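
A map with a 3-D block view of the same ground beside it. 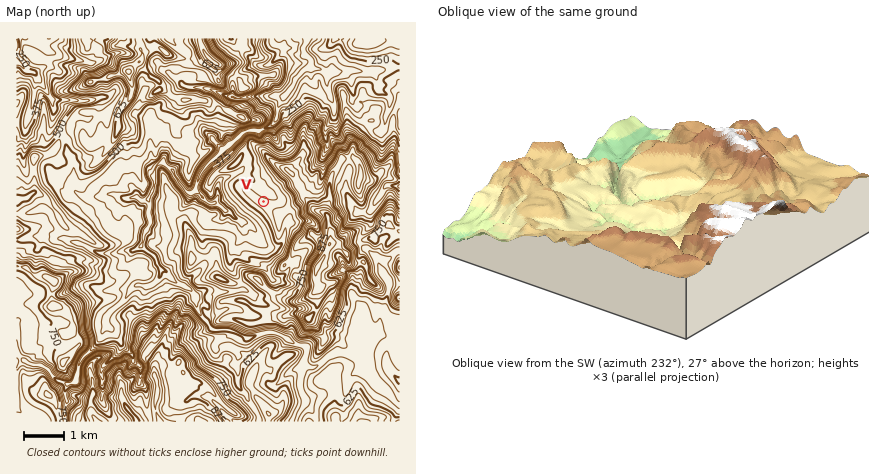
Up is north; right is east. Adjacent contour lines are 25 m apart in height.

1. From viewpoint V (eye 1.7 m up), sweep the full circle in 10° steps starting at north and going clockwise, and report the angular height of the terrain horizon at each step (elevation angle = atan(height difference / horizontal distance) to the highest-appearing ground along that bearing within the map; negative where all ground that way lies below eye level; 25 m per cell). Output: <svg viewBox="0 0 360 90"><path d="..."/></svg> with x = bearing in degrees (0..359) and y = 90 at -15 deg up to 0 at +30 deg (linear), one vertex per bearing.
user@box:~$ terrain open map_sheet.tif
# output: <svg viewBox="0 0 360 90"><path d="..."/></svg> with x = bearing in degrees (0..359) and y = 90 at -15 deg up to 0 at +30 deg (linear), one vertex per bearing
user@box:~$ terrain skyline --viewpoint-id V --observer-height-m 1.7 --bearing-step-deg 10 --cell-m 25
<svg viewBox="0 0 360 90"><path d="M0 52l10-5 10-5 10-3 10-2 10 1 10 0 10 0 10 1 10 0 10-4 10 2 10-1 10 1 10 0 10 5 10 5 10 6 10-1 10 0 10 0 10-2 10 2 10 4 10-1 10-1 10 4 10 0 10 1 10-1 10-1 10 0 10-1 10 2 10-3 10 5"/></svg>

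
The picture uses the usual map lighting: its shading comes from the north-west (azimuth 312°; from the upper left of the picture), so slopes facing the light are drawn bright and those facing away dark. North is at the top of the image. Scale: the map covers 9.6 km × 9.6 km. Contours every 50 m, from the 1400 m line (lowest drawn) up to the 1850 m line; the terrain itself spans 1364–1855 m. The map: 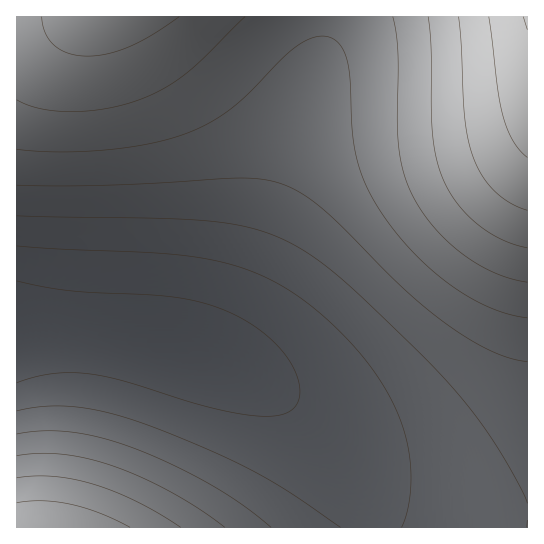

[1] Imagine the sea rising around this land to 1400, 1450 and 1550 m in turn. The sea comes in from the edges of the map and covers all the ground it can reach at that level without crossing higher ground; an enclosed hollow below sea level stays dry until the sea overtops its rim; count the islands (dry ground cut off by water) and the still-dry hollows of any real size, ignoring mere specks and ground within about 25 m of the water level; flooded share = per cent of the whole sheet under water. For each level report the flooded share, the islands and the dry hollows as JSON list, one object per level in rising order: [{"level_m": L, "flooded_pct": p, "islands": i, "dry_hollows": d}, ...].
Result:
[{"level_m": 1400, "flooded_pct": 10, "islands": 0, "dry_hollows": 0}, {"level_m": 1450, "flooded_pct": 26, "islands": 0, "dry_hollows": 0}, {"level_m": 1550, "flooded_pct": 54, "islands": 0, "dry_hollows": 0}]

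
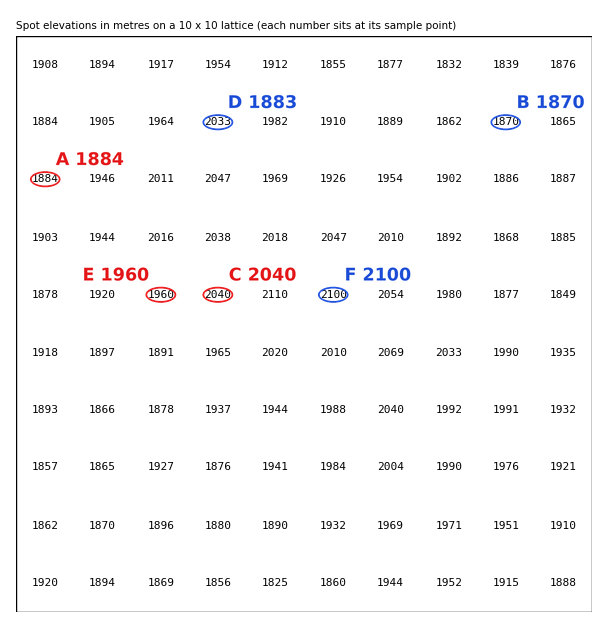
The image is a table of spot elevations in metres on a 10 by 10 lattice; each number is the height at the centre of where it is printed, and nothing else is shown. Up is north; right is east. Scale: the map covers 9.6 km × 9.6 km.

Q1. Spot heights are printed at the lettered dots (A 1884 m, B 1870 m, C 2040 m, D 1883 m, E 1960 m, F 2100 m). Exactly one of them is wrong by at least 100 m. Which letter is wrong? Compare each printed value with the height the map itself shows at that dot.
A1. D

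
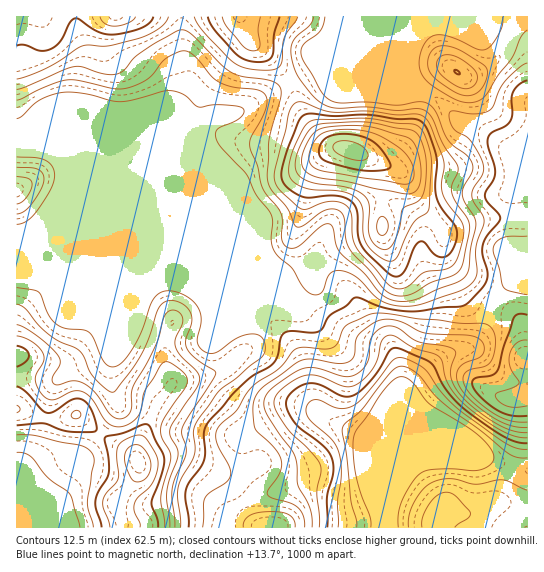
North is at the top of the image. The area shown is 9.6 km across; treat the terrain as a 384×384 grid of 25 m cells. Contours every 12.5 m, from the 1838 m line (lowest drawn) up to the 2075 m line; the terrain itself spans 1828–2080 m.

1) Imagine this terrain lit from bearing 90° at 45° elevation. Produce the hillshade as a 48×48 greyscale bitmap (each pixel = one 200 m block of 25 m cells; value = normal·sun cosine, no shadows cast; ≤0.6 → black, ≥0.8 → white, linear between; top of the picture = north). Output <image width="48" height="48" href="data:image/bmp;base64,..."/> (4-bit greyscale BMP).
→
<image width="48" height="48" href="data:image/bmp;base64,Qk32BAAAAAAAAHYAAAAoAAAAMAAAADAAAAABAAQAAAAAAIAEAAATCwAAEwsAABAAAAAAAAAAAAAAABEREQAiIiIAMzMzAERERABVVVUAZmZmAHd3dwCIiIgAmZmZAKqqqgC7u7sAzMzMAN3d3QDu7u4A////AIiIh1RHmaztuph2eJq8y6qqhlZ4mImZiIiIdlRYqqztuph3eIm8y7qqhlZ4iIiZmIiIdlRYqr3sqZmIiImry7u5hlZniYiJmYiId2RXir3sqZmZmZmqu7uph2ZniZiImYh3d3ZVaL7sqZmZmZqqq8yoiHZ3iYiIiYh3eHZUWL7tupmYiaqqq9yoiId4iId3iId3iHZUWb3dy6mYiaqqq9yoiIiIiIdmd4h3iHZVabzMy6qYiaqqq8yYiIiIiIdVZoh3eId3aLy7u7qYiaqqqruYiIiIiHU0VoiHeJqoZ6u7u7qZmruqmaqpiIiIhkIjV5mHeKy5ZYq7u6qqq7upmJq6iIiHZCEkd6qXaLy4ZXmru6qru7qph4m7mIdlQhJGiKqoeKunVXiau7qru7qYd3m8uXZUISRniKqpiKqXZWeKu6qru7uodnm8ynVDEkZ3eJqpmaqXZWeJqpmqqruod3m8ynVDI2d2Z5qqmaqXZVeaqoiaqruod4msynZVVWZUVqq6maqYZVebuYd5mrqYiJqruWZ3d3ZUVqq6mZmYdVabuYd4mqmIiaqrp2Z4iHZVZqqqmImYhkWLuoiIiZiImqqql2Z4iIdmZ6qpiIiIh0V6ypiIiIiJmZmZh2eIiIh3d5qpiIiIh1V6uoiIiIiImZmIdniYiJmHeJmZiIiIiGaJqYiIiIiIiZh1VompmZmYiIiJmIiIiIiIiIiIiIh4mZhkRpqpmaqpmIiImIiIiIiIiIiIiId4mYdTR5qZmru6mIiIiIiIiIiIiIiIiHd4iHZDWKmIq8y6iIiIiIiIiIiIiIiIh2eIh2Q0eamIrNy5iIiIiIiIiIiIiIiIhmeZh1Mki7l3re25iIiIiIiIiIiIiIiIhlaZh0Iki7mHnO25iJmIiIiIiIiIiIiIhlWJl1Iki7qIrNy5iKqYiIiIiIiIiIiIhlV5mFMliqmavMupiLupiIiIiIiIiIiIdUVomGRGiZq8zMupiKu6iIiIiIiIiIiHVEVnh2Znh4vdy7qZiJq7mIiIiIiIiIiGQzRWd3d3d5ztu7upiImqmIiIiIiIiIh2VDNFZ3d4iazturu5iIiZiIiIiIiIiId2ZTIkZ3eJqqztyru5iIiIiIiIiIiIiHd3ZkIjVniaqqzuyqupiIiIiIiIiIiIh3d3ZlQiRnmaqazuypqZiIiIiIiIiIiIh4h3ZlVEVniJmZveuZmZmZmIiIiIiIiIeIiHZVVnh3d4mInMqIiZmamYiIiIiIiHiIiHZVZ5qYeImHiqh4maqaqZiId4iZiIiIiIdmaKqYiIiIiHZoq6qZqpiHd4mZmIh3d4d3iaqYiIiIhlVpvLqZmZmHeImZmYh3d3eImqmIiIiIZUaKu7qoiZmYiJmZmYdmZniau6iIiIiIZFeaqaqoiJmYiJmZmYdlVXiry5iIiIiIZWiqmImoiJmYiJmZmYdlVnmru6mIiIiIdnmZh4mYiJmYd4maqYZVZ4mruqqYiIiIiIiIh3iYiJmHZ4mqqoZVZ5mqqquYiIiIiIiIh3iA=="/>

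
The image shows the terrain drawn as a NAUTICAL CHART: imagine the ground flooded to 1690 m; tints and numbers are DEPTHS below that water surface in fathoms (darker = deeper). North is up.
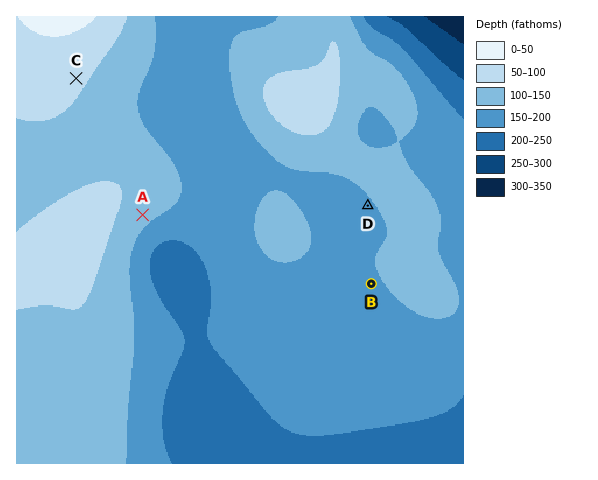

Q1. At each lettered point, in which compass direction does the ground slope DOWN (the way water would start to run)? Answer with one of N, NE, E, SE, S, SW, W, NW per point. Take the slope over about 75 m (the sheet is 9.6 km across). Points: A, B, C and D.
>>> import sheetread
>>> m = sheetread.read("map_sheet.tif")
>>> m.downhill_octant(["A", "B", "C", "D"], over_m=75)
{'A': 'SE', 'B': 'SW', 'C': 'SE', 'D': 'SW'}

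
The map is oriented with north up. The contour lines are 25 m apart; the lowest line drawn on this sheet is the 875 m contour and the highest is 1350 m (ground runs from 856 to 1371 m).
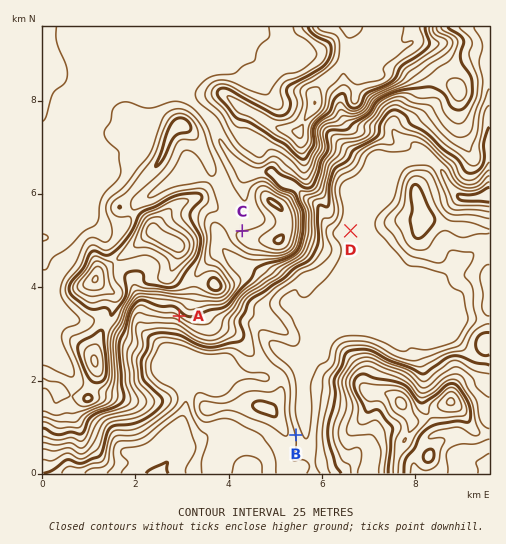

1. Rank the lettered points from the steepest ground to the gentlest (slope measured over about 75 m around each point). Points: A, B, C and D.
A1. A B C D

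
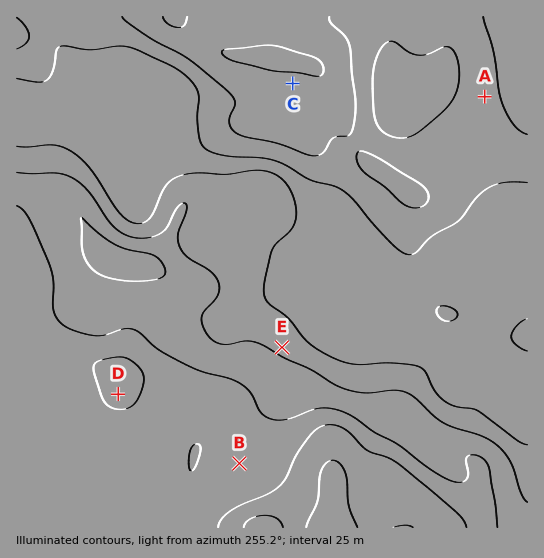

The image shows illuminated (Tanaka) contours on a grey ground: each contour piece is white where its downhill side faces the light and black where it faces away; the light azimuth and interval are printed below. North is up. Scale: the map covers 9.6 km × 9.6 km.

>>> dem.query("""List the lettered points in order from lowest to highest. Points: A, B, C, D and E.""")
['C', 'A', 'E', 'B', 'D']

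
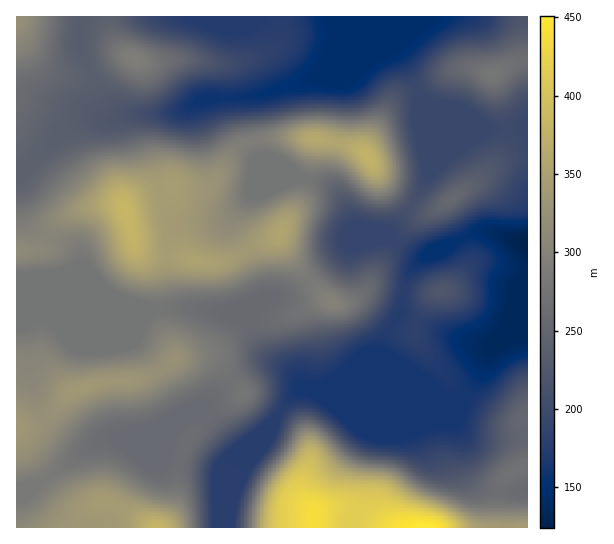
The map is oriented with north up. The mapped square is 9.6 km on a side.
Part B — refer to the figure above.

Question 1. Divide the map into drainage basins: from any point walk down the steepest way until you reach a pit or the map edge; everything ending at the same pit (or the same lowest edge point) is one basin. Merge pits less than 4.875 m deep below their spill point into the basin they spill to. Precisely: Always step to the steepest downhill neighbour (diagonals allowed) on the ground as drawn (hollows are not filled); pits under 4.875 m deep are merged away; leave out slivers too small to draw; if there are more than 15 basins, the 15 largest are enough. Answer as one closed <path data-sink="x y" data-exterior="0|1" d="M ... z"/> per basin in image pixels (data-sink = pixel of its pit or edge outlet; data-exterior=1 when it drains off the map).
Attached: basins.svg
<path data-sink="527 242" data-exterior="1" d="M527 16l-3 1-1 41-30 16 14 52 0 11-4 16-6 9-19 19-20 12-15 12-13 7-11-1-21-15-17-17-12-21-7-7-21-8-19-4-45-2-27 4-11 6-8 8-14 22-7 7-20 5-16-2-5 4-35 9-9 7-6-3-17 0-19 4-9-3-44-38-14-18 1 379 479-1 1-36 4-10 8-8 10-5 9-1z"/><path data-sink="330 17" data-exterior="1" d="M523 16l-414 0 0 14 6 12 14 15-15 2-24 14-13 4-16-2-16-8-24-24-4-11-1 115 14 20 40 36 13 5 19-4 17 0 6 3 9-7 35-9 5-4 12 2 19-2 12-10 14-22 8-8 11-6 27-4 45 2 19 4 21 8 7 7 12 21 17 17 21 15 11 1 13-7 15-12 20-12 19-19 6-9 4-16 0-11-14-52 30-16z"/><path data-sink="83 17" data-exterior="1" d="M107 16l-90 0-1 15 5 12 24 24 16 8 16 2 13-4 24-14 15-2-14-15-6-12z"/><path data-sink="527 490" data-exterior="1" d="M527 468l-8 0-10 5-8 8-4 10 0 37 31-1z"/>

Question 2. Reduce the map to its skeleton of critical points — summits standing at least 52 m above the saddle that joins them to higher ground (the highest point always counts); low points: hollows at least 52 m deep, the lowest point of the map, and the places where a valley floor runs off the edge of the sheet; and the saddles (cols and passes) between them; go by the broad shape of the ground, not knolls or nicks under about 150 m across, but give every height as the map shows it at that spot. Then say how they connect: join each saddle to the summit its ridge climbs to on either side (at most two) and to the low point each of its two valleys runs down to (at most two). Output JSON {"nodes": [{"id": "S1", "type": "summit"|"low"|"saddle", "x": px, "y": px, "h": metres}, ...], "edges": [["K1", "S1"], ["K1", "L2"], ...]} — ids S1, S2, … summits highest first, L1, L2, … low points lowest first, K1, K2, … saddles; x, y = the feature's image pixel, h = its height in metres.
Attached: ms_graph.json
{"nodes": [
{"id": "S1", "type": "summit", "x": 426, "y": 527, "h": 451},
{"id": "S2", "type": "summit", "x": 125, "y": 210, "h": 384},
{"id": "S3", "type": "summit", "x": 157, "y": 527, "h": 382},
{"id": "S4", "type": "summit", "x": 369, "y": 158, "h": 379},
{"id": "S5", "type": "summit", "x": 17, "y": 19, "h": 323},
{"id": "S6", "type": "summit", "x": 493, "y": 74, "h": 279},
{"id": "L1", "type": "low", "x": 525, "y": 242, "h": 124},
{"id": "L2", "type": "low", "x": 362, "y": 46, "h": 147},
{"id": "K1", "type": "saddle", "x": 253, "y": 141, "h": 291},
{"id": "K2", "type": "saddle", "x": 155, "y": 309, "h": 276},
{"id": "K3", "type": "saddle", "x": 234, "y": 379, "h": 271},
{"id": "K4", "type": "saddle", "x": 29, "y": 165, "h": 241},
{"id": "K5", "type": "saddle", "x": 506, "y": 129, "h": 199},
{"id": "K6", "type": "saddle", "x": 419, "y": 91, "h": 196},
{"id": "K7", "type": "saddle", "x": 279, "y": 411, "h": 178}],
"edges": [["K1", "S2"], ["K1", "S4"], ["K1", "L1"], ["K1", "L2"], ["K2", "S2"], ["K2", "S3"], ["K2", "L1"], ["K3", "S2"], ["K3", "S3"], ["K3", "L1"], ["K4", "S2"], ["K4", "S5"], ["K4", "L1"], ["K4", "L2"], ["K5", "S2"], ["K5", "S6"], ["K5", "L1"], ["K5", "L2"], ["K6", "S4"], ["K6", "S6"], ["K6", "L2"], ["K7", "S1"], ["K7", "S2"], ["K7", "L1"]]}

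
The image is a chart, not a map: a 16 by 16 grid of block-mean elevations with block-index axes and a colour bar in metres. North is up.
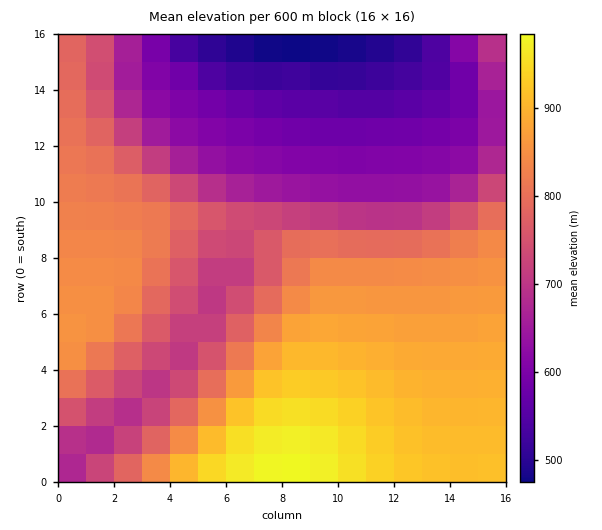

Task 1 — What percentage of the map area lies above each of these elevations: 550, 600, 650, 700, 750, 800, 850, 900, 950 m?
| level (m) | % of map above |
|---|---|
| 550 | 93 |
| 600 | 84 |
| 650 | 74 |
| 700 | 67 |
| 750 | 56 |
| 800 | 44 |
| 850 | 29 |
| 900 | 15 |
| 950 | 4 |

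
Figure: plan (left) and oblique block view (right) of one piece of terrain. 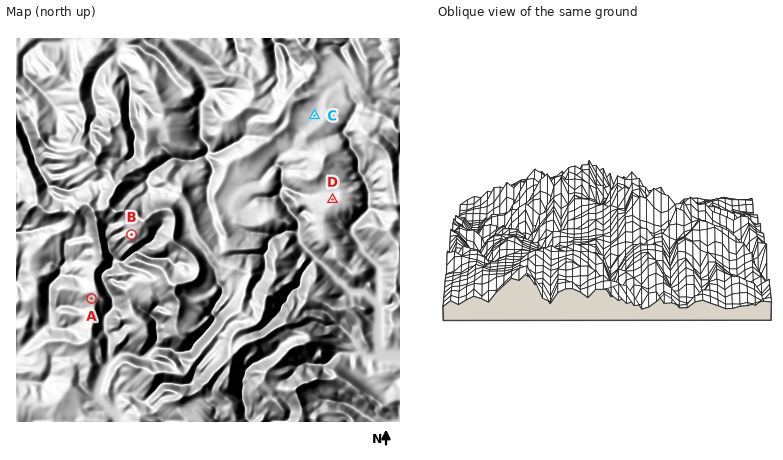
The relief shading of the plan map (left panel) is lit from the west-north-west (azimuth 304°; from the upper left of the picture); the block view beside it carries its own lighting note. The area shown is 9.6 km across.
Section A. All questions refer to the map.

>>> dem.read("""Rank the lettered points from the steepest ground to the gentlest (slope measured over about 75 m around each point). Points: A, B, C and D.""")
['B', 'A', 'D', 'C']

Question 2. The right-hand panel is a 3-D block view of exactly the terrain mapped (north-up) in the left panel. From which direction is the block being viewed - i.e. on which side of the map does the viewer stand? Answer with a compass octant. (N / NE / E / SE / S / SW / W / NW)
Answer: N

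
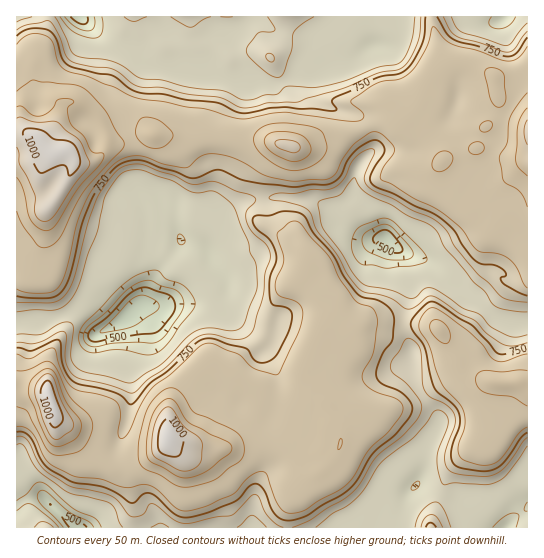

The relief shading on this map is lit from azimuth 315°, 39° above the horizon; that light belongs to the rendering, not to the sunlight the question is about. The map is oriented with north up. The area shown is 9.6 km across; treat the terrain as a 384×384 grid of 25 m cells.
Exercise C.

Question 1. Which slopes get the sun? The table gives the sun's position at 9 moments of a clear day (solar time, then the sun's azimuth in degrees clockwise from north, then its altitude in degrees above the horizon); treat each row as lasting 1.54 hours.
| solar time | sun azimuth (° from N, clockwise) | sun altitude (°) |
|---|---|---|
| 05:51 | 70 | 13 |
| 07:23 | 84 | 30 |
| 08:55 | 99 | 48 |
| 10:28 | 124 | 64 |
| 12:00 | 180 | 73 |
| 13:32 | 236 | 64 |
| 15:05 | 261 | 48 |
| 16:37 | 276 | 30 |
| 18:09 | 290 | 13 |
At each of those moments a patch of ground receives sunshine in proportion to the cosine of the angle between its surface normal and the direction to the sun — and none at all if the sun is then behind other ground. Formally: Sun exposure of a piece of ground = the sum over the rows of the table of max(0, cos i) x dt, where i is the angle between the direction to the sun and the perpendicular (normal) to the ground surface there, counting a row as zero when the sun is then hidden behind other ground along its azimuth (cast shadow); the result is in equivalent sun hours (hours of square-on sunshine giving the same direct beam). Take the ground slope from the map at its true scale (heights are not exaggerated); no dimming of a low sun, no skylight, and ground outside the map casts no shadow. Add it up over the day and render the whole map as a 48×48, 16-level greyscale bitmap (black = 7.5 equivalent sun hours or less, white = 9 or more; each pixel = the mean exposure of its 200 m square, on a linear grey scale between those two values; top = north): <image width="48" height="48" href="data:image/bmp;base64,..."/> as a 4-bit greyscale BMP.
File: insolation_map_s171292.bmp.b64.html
<image width="48" height="48" href="data:image/bmp;base64,Qk32BAAAAAAAAHYAAAAoAAAAMAAAADAAAAABAAQAAAAAAIAEAAATCwAAEwsAABAAAAAAAAAAAAAAABEREQAiIiIAMzMzAERERABVVVUAZmZmAHd3dwCIiIgAmZmZAKqqqgC7u7sAzMzMAN3d3QDu7u4A////AMyQJ2nMu7qXeau7qph4qrzd3clmrN3Ly8sxdpy6q4l4h3q5qqqXearN3duJzd3czMknjLqYq4iszKmZeazLhnqqzcy83d3dzMZol2Zou4nMzcypeb3dynaqnMzM3d3d3KiGVniszLupms3Kq83d3ch6msy8ypibu5pVnMzdy6h5qqvMvMzd3dtpqcyqqHZWqqdbzd3cqpesy8u8zd3d3dyXqqyqmry3apV4m83LmnvMy8ys3d3d3d24eaqpac3caEVpqqzKmmrLqbq83d3d3d3bmJqZZs3dpWlquqvLmWi2abvN3d3d3d3dypqYlb3dyqlrhYzLuXeVnM3d3d3d3d3d26qYpr3d3aiKFpzKpoZ4zd3d3d3d3d3cy5mYeM3d3KinJ2hldGmb3d3d3czd3dzLmIqpm93MzMd0EQNHpga83d3d3Mzd3dy6qrqqvdzMzLggA1q8y2Ar3d3cqszd3dzLvLqazdy6q7mGKJzMzLgDvdzJiqrN3d3Kq6qK3dyom2ZZWWWKqqqBO7l5zLnN3d3Lq3l73dt4RGckeEADaJiIESJZzcms3d3Lu3iMzLZZhsy2iVh1ealqplmqrMuc3d3My6msynOLzN3cvKZ6istnvMzLnMys3d3My8ircjfN3bqqzMt3qLuYrN3bm8us3dy7uqVFBKzMu1M1iqq3eYqqvNzKmaq83chUZ6lCfNy6qKu6eaq7dnd6zczKp6zd3aE3m8yrzcqrus3ch6m8uZu83c3Lp5zd3DOLzMzM26q8u93dpqmt3MzN3MzMqIvd2ReLqIrMqpvMq93dtqqt3d3MzMzbqYvNsTmphnq6qZuqvN3Mx5qb3d3Mzc3KqZzLIJupeYqqqazM3cy7uJqprd3MzdyqibzFGMuoZ4qqmbzd3amaqYqpm93c3dyprLuljNyoSKqYes3d3am6mnqpmr3c3d25mql3vd3cmpdXrN3d3aq8iXipmZzc3dzMzLqrzNy6l2ic3d3d3avMqJWaqZrLu8u7y7mIiLeWV6zd3d3d3KvMyYZKmHiGeJq7qXd1VndYvM3d3d3dzKvMy5hDVTInvMzMu7u8y3g3vN3d3d3cy7zczJqVIUm8u8u8u5mazJZ1e8zMzd3cu7zcymnLu8zdzLzMqay6vMh3m83czd3bq7zMpnzM3MzN3d3duZmJzdyYnN3d3c3bqrmbl7zM3MzN3czMyYibzLvMzd3dzM3cmJZ6q8zM3MzMzMp1aJmHd5vM3d3dzMzNt6u8zMzMy7uoiIZFMxJYrMzM3d3dzM3dybzLu7zLhVZUQ0asuaq5h3i83d3dzM3N3M3Lu7q4RnZ5u8zN3cy7qWImq83dzdzM3d3cpkV1i8zN3d3d3Mzd3MtgADvd3dzMzd3aMDd5zd3d3d3du7zd3d3LlATN3dy4jMzYSKzM3d3d3d3czLzd3d3MyoKcy5YABZy1WrvN3d3d3d3czMzN3d3N26V8YABJchRTZEm83d3d3d3dzN3N3d3d3Kh5JKu7tHWGA3m8zd3MzMzN3Lu83d3d3ch3a9zLmw=="/>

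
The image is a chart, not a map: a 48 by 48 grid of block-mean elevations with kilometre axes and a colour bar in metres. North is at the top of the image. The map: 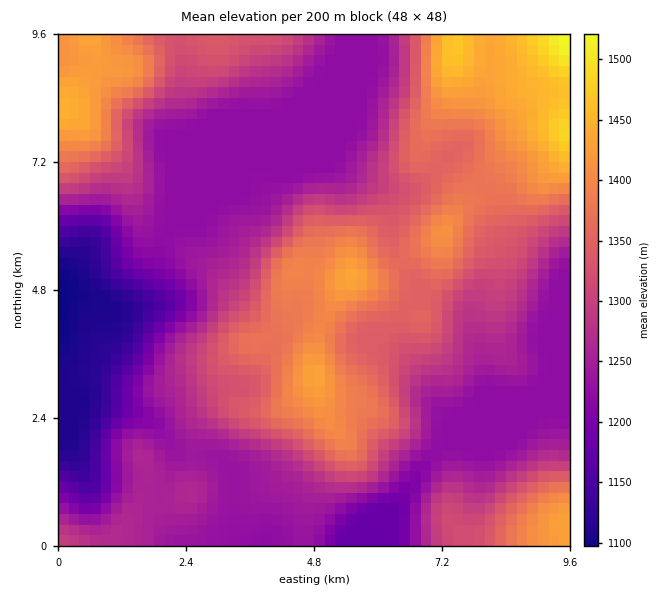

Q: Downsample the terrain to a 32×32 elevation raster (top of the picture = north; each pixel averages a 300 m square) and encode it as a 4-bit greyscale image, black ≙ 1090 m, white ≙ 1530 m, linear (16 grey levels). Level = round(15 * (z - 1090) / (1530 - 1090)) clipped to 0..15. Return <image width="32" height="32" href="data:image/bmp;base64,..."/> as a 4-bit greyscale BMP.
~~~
<image width="32" height="32" href="data:image/bmp;base64,Qk12AgAAAAAAAHYAAAAoAAAAIAAAACAAAAABAAQAAAAAAAACAAATCwAAEwsAABAAAAAAAAAAAAAAABEREQAiIiIAMzMzAERERABVVVUAZmZmAHd3dwCIiIgAmZmZAKqqqgC7u7sAzMzMAN3d3QDu7u4A////AHZmZlVVVVVVQzMzV4iJq7tlVmZVVVVVVVQzM1eIiau8Q0VmZmVVVVVVQzNXd3iauzI0VmZlVVVWZmVERnZniaoiJFZVZVVVZniHZUVmVmeIESRWVVVVVmeJmHZVVVVWZhEkVVVVZneJqqmHZVVVVVURI0RVZniJmrupmGVVVVVVERI0VmeImqu7qphlVVVVVRESNVZ3iIq7u6qXZVVVVVUREjRWeIiZu8upl3ZmVVVVEREkVniZmau6mYh3dmZlVQERI1Z4mamrupmIiHZmZVUBERJFZ4maqrqZmJh2ZmVVARESI1Z4mqqqqZmZd3dlVQAREiNGd4qqu7qpmYd3dlUAESM0VmeKqrvLqZmYd3ZVARI0RVZmeaqry6maqYiHZRETREVVVniqq7qZqqmIh2YiI0VVVVVniaqpmau6mIh3MzRVVVVVVniYiYiaupmZiFVVZVVVVVVnd3eImaqqqql3ZmZVVVVVVWZneImaqqu7mId2VVVVVVVVVniZmaqrzKqYdlVVVVVVVVZ5mZmqu827uXVVVVVVVVVVeJmZq7zdzLl2VVVVVVVVVWiqqqvM3cy6h2ZlVVVVVVVom7u7zM3Mu6l3dmVVVVVVV5vMvMzNu7u6h3h3ZmVVVVebzMzM3bu7upiIiHdmVVVWm93Mzd68y6mIiIiIdlVVV5vdzM3v"/>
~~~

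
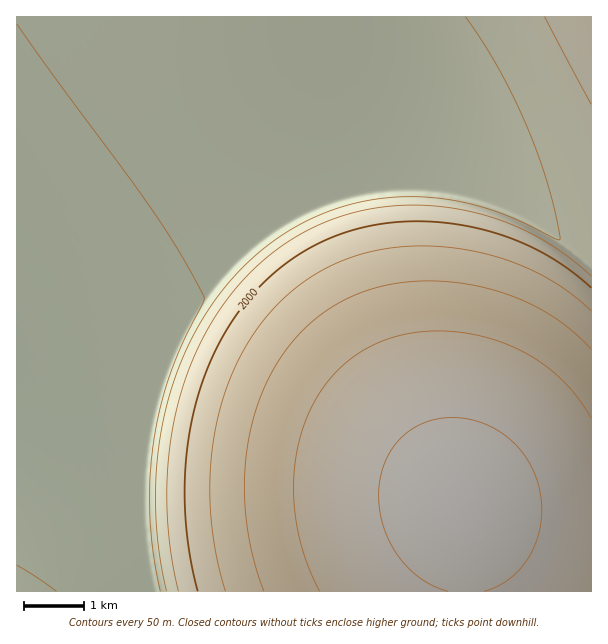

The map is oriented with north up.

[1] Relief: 1810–2220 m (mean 1980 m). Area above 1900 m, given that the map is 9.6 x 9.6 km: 46.7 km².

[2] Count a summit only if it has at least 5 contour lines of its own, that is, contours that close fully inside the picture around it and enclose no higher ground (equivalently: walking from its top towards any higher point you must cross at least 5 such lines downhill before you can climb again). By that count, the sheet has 0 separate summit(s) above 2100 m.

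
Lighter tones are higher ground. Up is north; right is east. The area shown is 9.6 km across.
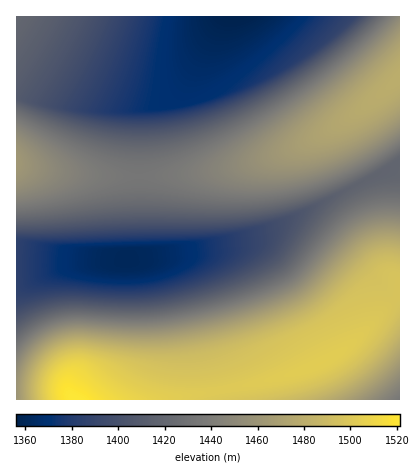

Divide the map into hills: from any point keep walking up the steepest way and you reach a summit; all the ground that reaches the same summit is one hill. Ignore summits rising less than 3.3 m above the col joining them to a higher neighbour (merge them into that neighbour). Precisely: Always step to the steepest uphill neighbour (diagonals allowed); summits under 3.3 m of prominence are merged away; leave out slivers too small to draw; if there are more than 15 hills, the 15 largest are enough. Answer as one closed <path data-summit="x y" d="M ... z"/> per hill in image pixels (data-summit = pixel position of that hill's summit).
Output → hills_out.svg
<path data-summit="76 400" d="M400 161l-16 10-90 46-52 18-32 8-62 11-20 8-58 4-54 0 0 134 384 0z"/><path data-summit="400 78" d="M400 16l-176 0-46 78-12 10-22 4-5 4 1 138-12 10 20-6 76-14 56-17 104-52 14-9z"/><path data-summit="16 162" d="M20 97l-4 1 0 168 54 0 56-4 14-12-1-138 2-2-63-1-36-6z"/><path data-summit="16 16" d="M224 16l-208 0 0 80 40 10 34 4 40 0 36-6 16-16z"/>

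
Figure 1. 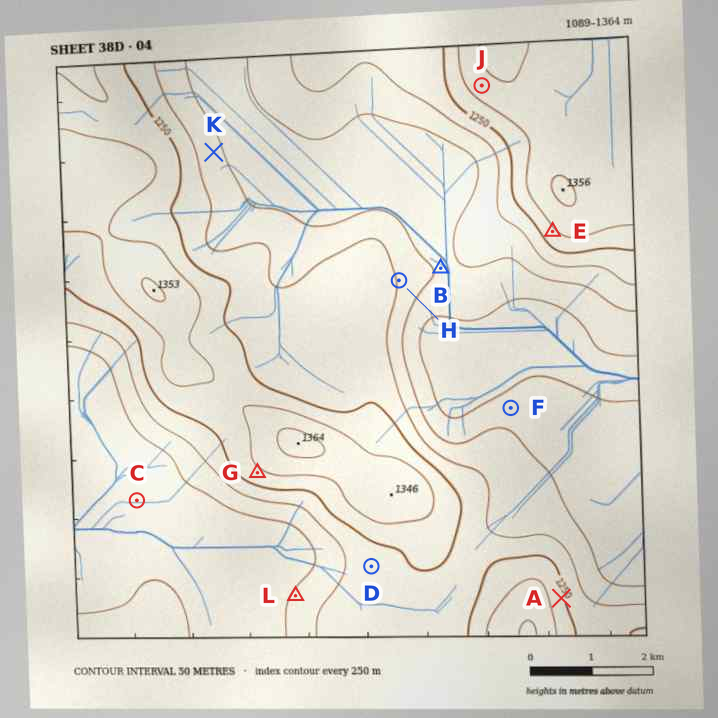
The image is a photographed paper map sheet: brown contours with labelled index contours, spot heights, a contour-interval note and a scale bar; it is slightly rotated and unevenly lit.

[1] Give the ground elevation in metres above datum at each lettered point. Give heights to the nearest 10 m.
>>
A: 1260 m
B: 1150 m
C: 1120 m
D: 1220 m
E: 1290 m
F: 1120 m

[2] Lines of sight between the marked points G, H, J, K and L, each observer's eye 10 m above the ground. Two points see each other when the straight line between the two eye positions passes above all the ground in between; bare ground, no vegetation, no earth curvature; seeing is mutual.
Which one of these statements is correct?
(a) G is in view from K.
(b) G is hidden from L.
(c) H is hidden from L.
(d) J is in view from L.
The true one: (c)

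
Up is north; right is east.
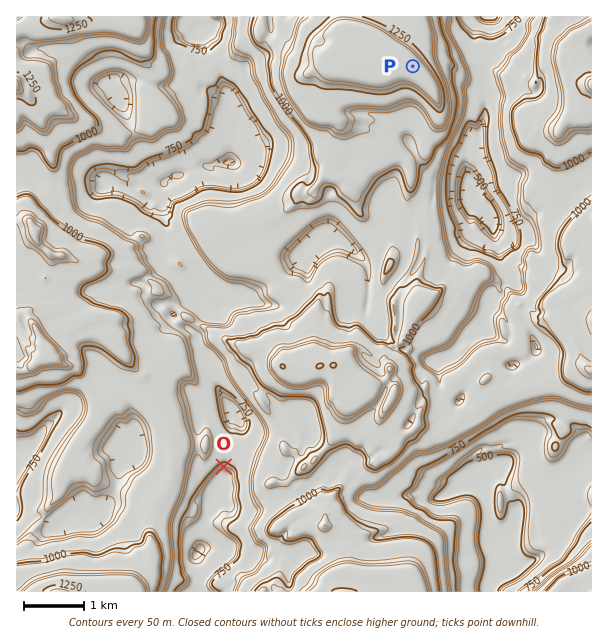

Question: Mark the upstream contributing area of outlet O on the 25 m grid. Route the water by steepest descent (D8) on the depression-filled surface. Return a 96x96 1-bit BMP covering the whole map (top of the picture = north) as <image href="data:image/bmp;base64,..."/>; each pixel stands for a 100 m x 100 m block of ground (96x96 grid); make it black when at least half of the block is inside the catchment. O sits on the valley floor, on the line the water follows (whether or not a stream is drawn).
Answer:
<image width="96" height="96" href="data:image/bmp;base64,Qk2+BAAAAAAAAD4AAAAoAAAAYAAAAGAAAAABAAEAAAAAAIAEAAATCwAAEwsAAAIAAAAAAAAA////AAAAAAAAAAAAAAAAAAAAAAAAAAAAAAAAAAAAAAAAAAAAAAAAAAAAAAAAAAAAAAAAAAAAAAAAAAAAAAAAAAAAAAAAAAAAAAAAAAAAAAAAAAAAAAAAAAAAAAAAAAAAAAAAAAAAAAAAAAAAAAAAAAAAAAAAAAAAAAAAAAAAAAAAAAAAAAAAAAAAAAAAAAAAAAAAAAAAAAAAAAAAAAAAAAAAAAAAAAAAAAAAAAAAAAAAAAAAAAAAAAAAAAAAAAAAAAAAAAAAAAAAAAAAAAAAAAAAAAAAAAAAAAAAAAAAAAAAAAAAAAAAAAAAAAAAAAAAAAAAAAAAAAAAAAAAAAAAAAAAAAAAAAAAIACAAAAAAAAAAAAAMHHAAAAAAAAAAAAA///gAAAAAAAAAAA////wAAAAAAAAAAA////4AAAAAAAAAAB////4AAAAAAAAAAB////8AAAAAAAAAAB////8AAAAAAAAAAD////+AAAAAAAAAAD////+AAAAAAAAAAH/////AAAAAAAAAAH/////AAAAAAAAAAP/////AAAAAAAAAAP/////AAAAAAAAAAf////+AAAAAAAAAAP////8AAAAAAAAAAH///x4AAAAAAAAAAH///AAAAAAAAAAAAD//+AAAAAAAAAAAAD//wAAAAAAAAAAAAB/+AAAAAAAAAAAAAA/wAAAAAAAAAAAAAAfgAAAAAAAAAAAAAAeAAAAAAAAAAAAAAAIAAAAAAAAAAAAAAAAAAAAAAAAAAAAAAAAAAAAAAAAAAAAAAAAAAAAAAAAAAAAAAAAAAAAAAAAAAAAAAAAAAAAAAAAAAAAAAAAAAAAAAAAAAAAAAAAAAAAAAAAAAAAAAAAAAAAAAAAAAAAAAAAAAAAAAAAAAAAAAAAAAAAAAAAAAAAAAAAAAAAAAAAAAAAAAAAAAAAAAAAAAAAAAAAAAAAAAAAAAAAAAAAAAAAAAAAAAAAAAAAAAAAAAAAAAAAAAAAAAAAAAAAAAAAAAAAAAAAAAAAAAAAAAAAAAAAAAAAAAAAAAAAAAAAAAAAAAAAAAAAAAAAAAAAAAAAAAAAAAAAAAAAAAAAAAAAAAAAAAAAAAAAAAAAAAAAAAAAAAAAAAAAAAAAAAAAAAAAAAAAAAAAAAAAAAAAAAAAAAAAAAAAAAAAAAAAAAAAAAAAAAAAAAAAAAAAAAAAAAAAAAAAAAAAAAAAAAAAAAAAAAAAAAAAAAAAAAAAAAAAAAAAAAAAAAAAAAAAAAAAAAAAAAAAAAAAAAAAAAAAAAAAAAAAAAAAAAAAAAAAAAAAAAAAAAAAAAAAAAAAAAAAAAAAAAAAAAAAAAAAAAAAAAAAAAAAAAAAAAAAAAAAAAAAAAAAAAAAAAAAAAAAAAAAAAAAAAAAAAAAAAAAAAAAAAAAAAAAAAAAAAAAAAAAAAAAAAAAAAAAAAAAAAAAAAAAAAAAAAAAAAAAAAAAAAAAAAAAAAAAAAAAAAAAAAAAAAAAAAAAAAAAAAAAAAAAAAAAAAAAAAAAAAAAAAAAAAAAAAAAAAAAAAAAAAA="/>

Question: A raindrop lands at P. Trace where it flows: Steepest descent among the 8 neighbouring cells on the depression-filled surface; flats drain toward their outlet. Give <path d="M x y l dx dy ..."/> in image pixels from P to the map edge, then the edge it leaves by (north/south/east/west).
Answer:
<path d="M413 66l10-10 2 0 3-3 25 0 5-5 16 0 3-3 0-3-1-1 0-14 7-7 0-3"/>
exit: north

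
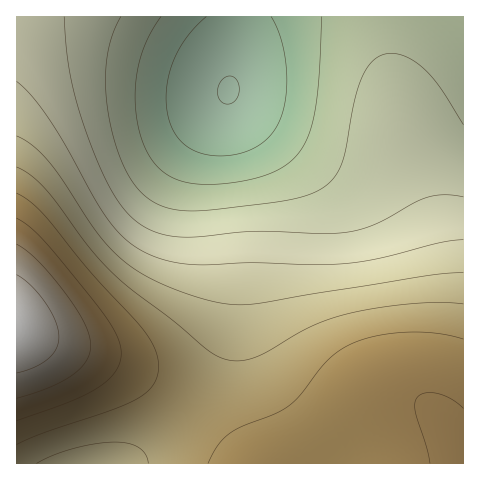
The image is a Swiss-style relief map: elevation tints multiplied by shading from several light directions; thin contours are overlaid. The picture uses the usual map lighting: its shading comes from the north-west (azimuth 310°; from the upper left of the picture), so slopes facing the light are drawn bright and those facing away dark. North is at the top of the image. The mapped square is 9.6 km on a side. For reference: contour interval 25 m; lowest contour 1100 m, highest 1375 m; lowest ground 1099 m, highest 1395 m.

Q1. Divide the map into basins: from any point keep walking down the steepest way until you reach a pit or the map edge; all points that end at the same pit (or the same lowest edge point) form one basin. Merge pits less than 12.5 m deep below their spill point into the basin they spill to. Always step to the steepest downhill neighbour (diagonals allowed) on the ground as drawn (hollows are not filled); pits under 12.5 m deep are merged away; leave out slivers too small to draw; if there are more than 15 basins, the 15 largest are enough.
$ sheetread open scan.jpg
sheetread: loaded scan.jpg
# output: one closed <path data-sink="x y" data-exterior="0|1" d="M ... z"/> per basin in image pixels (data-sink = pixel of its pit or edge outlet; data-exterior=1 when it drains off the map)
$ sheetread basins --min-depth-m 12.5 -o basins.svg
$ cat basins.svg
<path data-sink="229 90" data-exterior="0" d="M463 16l-446 0-1 314 81 27 47 21 25 16 33 26 43 44 218 0z"/><path data-sink="92 463" data-exterior="1" d="M18 331l-2 1 1 132 228-1-43-43-33-26-25-16-47-21z"/>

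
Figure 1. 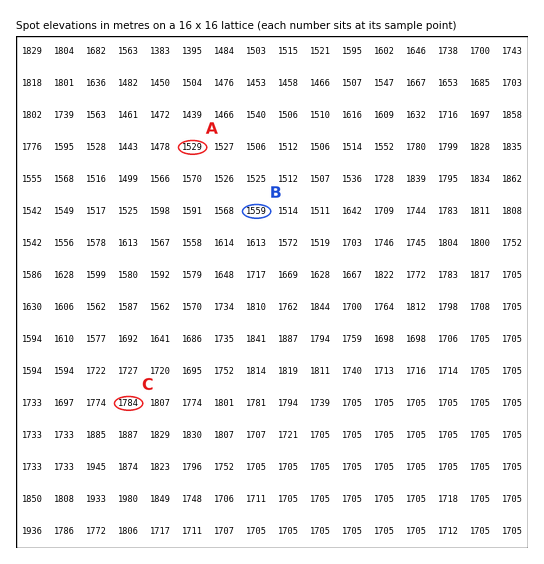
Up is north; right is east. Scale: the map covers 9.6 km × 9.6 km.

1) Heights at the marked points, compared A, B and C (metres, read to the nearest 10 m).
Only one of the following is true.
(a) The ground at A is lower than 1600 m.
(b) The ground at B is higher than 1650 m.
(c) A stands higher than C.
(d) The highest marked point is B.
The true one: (a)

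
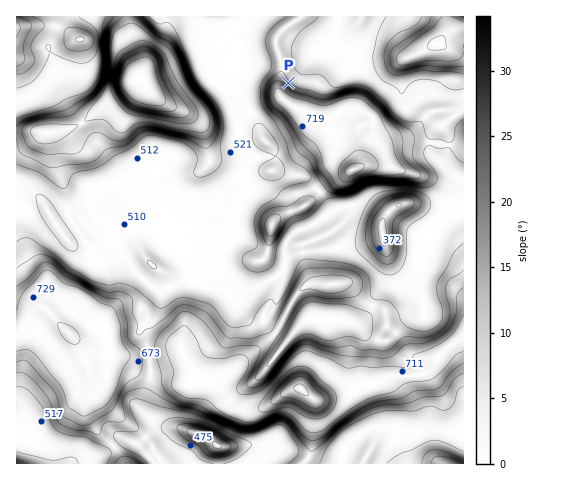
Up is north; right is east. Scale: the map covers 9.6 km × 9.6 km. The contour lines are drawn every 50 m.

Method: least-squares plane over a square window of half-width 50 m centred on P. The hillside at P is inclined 21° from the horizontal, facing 49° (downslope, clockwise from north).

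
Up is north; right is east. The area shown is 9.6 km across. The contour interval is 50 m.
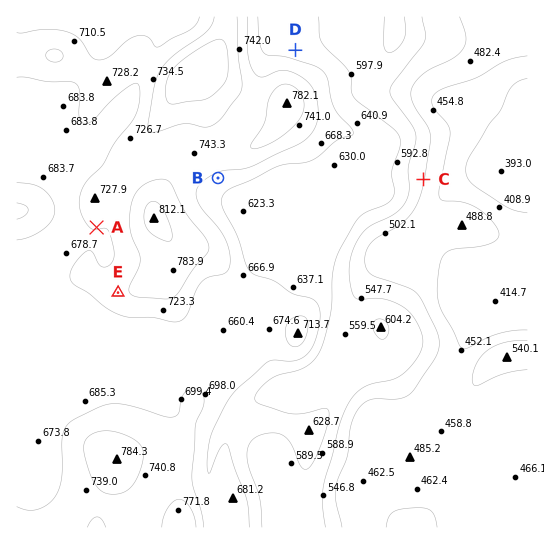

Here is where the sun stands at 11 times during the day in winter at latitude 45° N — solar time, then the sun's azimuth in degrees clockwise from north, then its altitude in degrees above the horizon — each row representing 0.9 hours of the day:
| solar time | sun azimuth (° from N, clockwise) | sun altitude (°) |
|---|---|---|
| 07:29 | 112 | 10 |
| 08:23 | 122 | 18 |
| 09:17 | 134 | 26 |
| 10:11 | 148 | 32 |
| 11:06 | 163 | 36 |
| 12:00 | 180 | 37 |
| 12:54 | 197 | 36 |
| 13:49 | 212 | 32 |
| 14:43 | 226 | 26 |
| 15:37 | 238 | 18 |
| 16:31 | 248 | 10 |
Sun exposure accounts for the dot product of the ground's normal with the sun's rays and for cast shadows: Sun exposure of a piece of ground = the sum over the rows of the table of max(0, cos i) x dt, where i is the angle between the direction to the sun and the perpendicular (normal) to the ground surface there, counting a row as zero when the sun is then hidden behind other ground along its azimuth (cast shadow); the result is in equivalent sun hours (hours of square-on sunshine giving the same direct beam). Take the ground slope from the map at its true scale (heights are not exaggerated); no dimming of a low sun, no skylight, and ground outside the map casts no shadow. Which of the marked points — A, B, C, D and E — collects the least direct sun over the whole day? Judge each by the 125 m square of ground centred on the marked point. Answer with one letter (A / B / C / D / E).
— D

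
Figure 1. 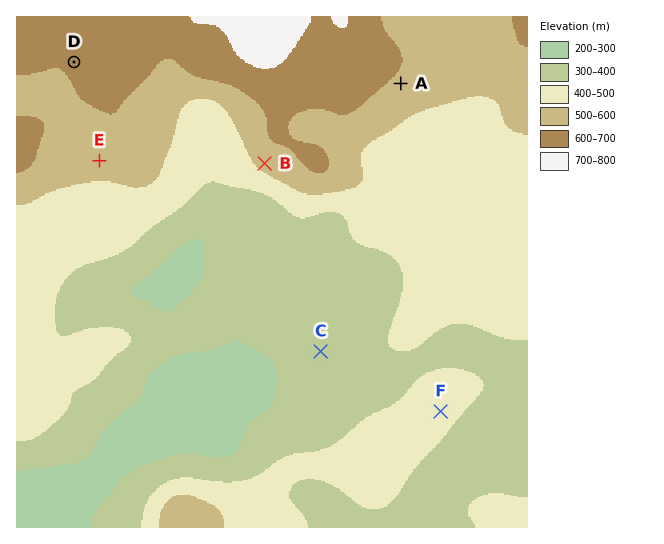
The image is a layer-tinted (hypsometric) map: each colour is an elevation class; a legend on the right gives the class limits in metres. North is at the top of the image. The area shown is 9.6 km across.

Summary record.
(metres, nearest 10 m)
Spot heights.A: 570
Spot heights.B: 530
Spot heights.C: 360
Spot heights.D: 600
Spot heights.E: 530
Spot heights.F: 460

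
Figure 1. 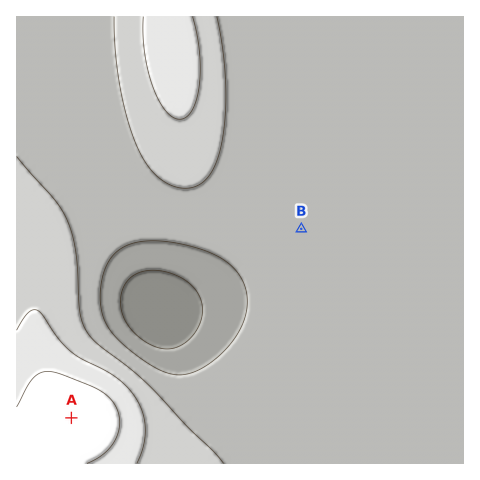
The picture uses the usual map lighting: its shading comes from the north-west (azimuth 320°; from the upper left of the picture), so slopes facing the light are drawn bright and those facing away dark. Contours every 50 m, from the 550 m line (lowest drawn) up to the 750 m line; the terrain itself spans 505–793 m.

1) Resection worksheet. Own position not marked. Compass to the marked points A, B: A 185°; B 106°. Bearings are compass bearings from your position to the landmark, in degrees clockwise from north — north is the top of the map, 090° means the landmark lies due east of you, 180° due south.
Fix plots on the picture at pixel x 93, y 169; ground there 640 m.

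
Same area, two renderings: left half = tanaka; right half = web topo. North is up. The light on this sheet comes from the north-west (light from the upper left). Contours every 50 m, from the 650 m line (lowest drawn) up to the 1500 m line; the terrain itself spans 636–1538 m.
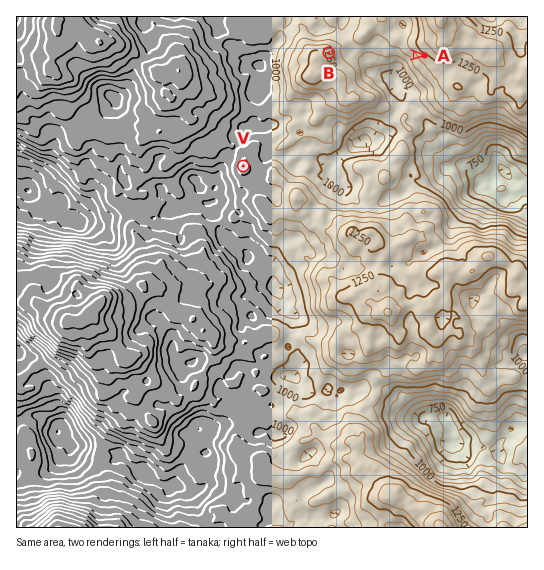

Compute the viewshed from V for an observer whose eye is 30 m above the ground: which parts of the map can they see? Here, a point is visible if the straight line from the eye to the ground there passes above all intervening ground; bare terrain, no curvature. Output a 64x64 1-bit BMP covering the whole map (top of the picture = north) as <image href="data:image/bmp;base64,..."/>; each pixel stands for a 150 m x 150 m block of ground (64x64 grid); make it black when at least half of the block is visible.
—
<image width="64" height="64" href="data:image/bmp;base64,Qk0+AgAAAAAAAD4AAAAoAAAAQAAAAEAAAAABAAEAAAAAAAACAAATCwAAEwsAAAIAAAAAAAAA////AAAAAAADgAA4AAAcAAAAADgAABwAAAAAAAAAfAAAAAAAAAB4AAAAAAACD3AAAAAAAAAHgAAAAAAA4AcAAAAAAA3sDgAAAAAAD8PgAAAAAAAPwAAAAAAAAABhoAAAAAAAABvwAAAAAAAAD/AAAAAAAAAPwAAAAAAAAD+AAAAAAAAAPgAAAAAAAAAcAAAAAAAAAAwAAAAAAAAAAAAAAAAAAAAAAAAAAAAAAAAAAAAAB4AAAwAAAAAHgCADAAAAAA+APA8AAAAADAD/8AAAAAA8Ae/gAAAAAjwH+8AAAAAAHB+/ggYAAAA8Dw8HAgAAIHwaDgfgAAAA/P28BfwAABH5//4H/AAA//n//AdgAAD/+f/wA4AAQP+D//AAwADg/wH/wACAAPD4Af/AAIAAAAAD/8AAWOAAAAP/8AAPgAAAB//w4AegAAAA///gAfAAAAPv/+AwIAAAB9/f8BwAAAAB38OAPAAAAAC/3wB8AAAAAJ3/iHAAAAABj//4ewAAAQHP//8HAAABAO/5/gMAAAAAJ/B8A4ABwAAD//wDgweAACH//MePB4AAPf//wB8moAAf8P+APnYWAA+I/4AfNh+ABg/+AB4TB4AOBfgAHhAHwAYB4AAY+AbAAAf4AA/wB2AAH8AAHvAGIAAfAAA4AAQAAD+AADgAAAAAO8AAOAAAAAA4AAA4AA=="/>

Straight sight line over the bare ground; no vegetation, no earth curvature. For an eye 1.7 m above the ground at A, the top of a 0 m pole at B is in view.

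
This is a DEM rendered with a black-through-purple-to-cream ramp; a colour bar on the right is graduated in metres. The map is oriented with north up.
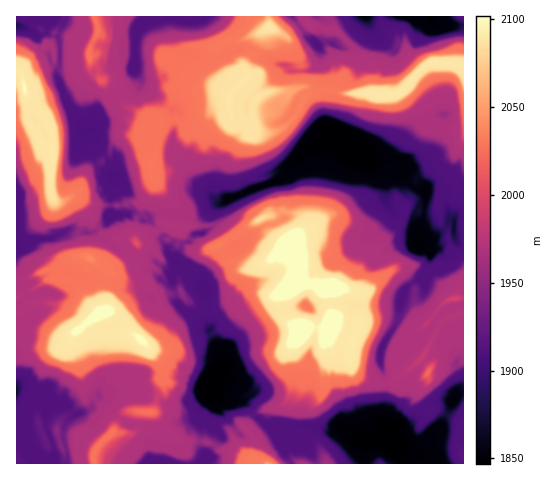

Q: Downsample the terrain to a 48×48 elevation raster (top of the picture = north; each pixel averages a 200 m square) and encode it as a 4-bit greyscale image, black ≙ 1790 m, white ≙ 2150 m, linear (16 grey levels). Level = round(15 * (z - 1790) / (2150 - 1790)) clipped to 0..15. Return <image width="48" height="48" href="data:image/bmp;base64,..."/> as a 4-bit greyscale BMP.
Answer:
<image width="48" height="48" href="data:image/bmp;base64,Qk32BAAAAAAAAHYAAAAoAAAAMAAAADAAAAABAAQAAAAAAIAEAAATCwAAEwsAABAAAAAAAAAAAAAAABEREQAiIiIAMzMzAERERABVVVUAZmZmAHd3dwCIiIgAmZmZAKqqqgC7u7sAzMzMAN3d3QDu7u4A////AFVVVnipiHZVZmVWeaqpZmZnVDMzIiMzRVVVZnipiId3d3ZneJmHVVVlUyIiEiMzRVVVZ3iamId3d3d2Z3h2VVVVMyIQATMzRVVVZneJqYiIh3ZVZ3dlVVVTMiIhAjQzRVVVZmd4iIiId2VVV3ZVVVVUMzMiIkVDRVVVVVZ3iJqoh1VDRVV3d4h1QzMzNFVURVVVVWd3eIiIh1QyMzVniIiXZVRERWVUNFVVVnd3eIiJh1MRMzNWiZmph3ZmZ3dlM0VVZ4h3eIiKqGMBIzNWiqqqqZiHiIiGVFV3eJmHiIiKqHQhIzRoqqqru7l3iIiXZWeImqqYiIiaqHUxI0Z6qqq8zMl3iIiYd3iazMuqqrvLqoUyI1eazMrMzMlmiIiId3irzMzMzM3bqnVDM1eazdzdzcp2eIiId4ibzdzMzN3KqXVDRVeKzu3f3dyWeIiIiIiazN3MzNyqiGVFVXeKzv7f7dynZ4iIiIiJq83d3MqIh1VVV3irzd3f7cy4ZniIiIiImrze3KiIdVVVeIm8zLvN3MyoZXeIiIiIiqzNy5h3ZmVVeIrN3bvd3MyoZWZ4iIiIiqq7qoh3ZlVWeKrN/93v7cy4dWVniIiJqqqqqoh2VVVWiqrM3/7u7Muqh2VXeHiaqqqqqod2VVVXmszM3v3MuqqamHVVZ3iJqqqqqYd3VVZ5qrzd3v3KqpiIiHVVVVZ4mqqqiIh3VXiaqqzN7+3KqIiHdkM0VVVneIiIeIh3ZniaqqrN/+3KqHd3ZDM0VVVmVnd3eIh3d3Z4mqq83u3LqHd3ZDM0RFd3dnd2d3d3iHd3iau7zNzLqYd2VTM0RFeKqYd2VWZ3d3ZVZ5vLu8zLqYdlVTNFRFebuqmGZnd3d3ZURXmrqru6qHVVVUNFVVecyqp2VneIh3VUM0V5mamZh1VUVUNFVWisuqp1VWiqh2VVVDM0Vnd2ZURDQzM1VXmsuZllVXmqh3VVVVVDM0REMzMzMzNFVYqst3dlVXmqiHd3d2ZUMzMzMyIjMzRVVZrMt1ZVVoqqiIiIiIh2QyMzIhEjMzVVZ5rMx1VVZ4qqiIiYmqqYZCIiIhEjNEVVeKvMx1VVeJqqiJqqqry6ljIiIQIzVVZneKzMt1VVeKqqmaqqvMzLqVMhESNFVWd3eLzMtlVVeJqqqqqrzMzLqoQiNFZnd3d3eLzMllVWeIqqqqq8zMy7uqdUVniIiId3eMzLhWZniIiZqqq8zMzLuqmIiaq7upiHeczKdXd4iHeIqqq8zMzMu6qqq8zMzKmIidzJZniIiHeJqqq8zMzLu7qqqru7vMqYity3Z4iJh2aJqqq8zMzKqqqqqpmZmsyqrMyXZ4iYh1aKqqqqvMy6mZiIiYiIiKzMzMqHd4mYh1aKqqqqqrqqqqh3iIh3d4rMzKh3Z4mYh1aJqqqqqqqqqpdXd3ZlZ3eJqnZnZ3iZh1Z4iImaqqu7u4Zmd1VVVlVWd1VVZ3iZh1Vmd2Z4mqvMuXd3dlVVVUMzNFVVVniph2VVVVVXiaq7l3d3ZUNFRDMzNA=="/>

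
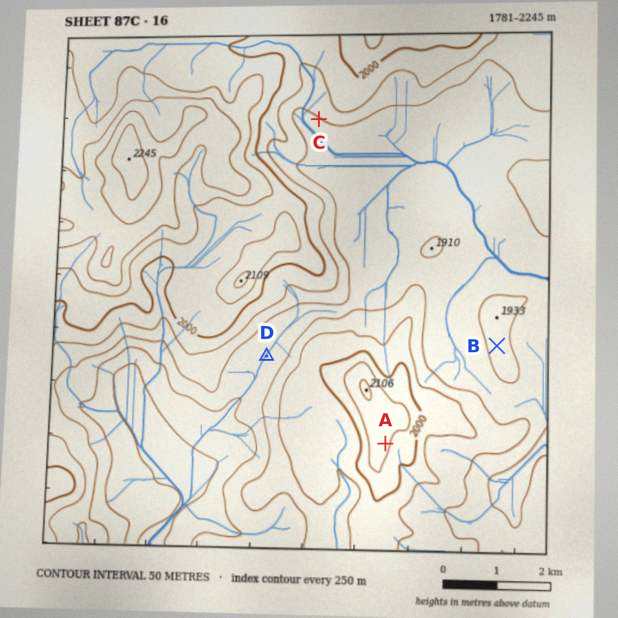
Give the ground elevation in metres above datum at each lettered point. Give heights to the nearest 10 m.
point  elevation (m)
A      2070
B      1920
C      1900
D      1860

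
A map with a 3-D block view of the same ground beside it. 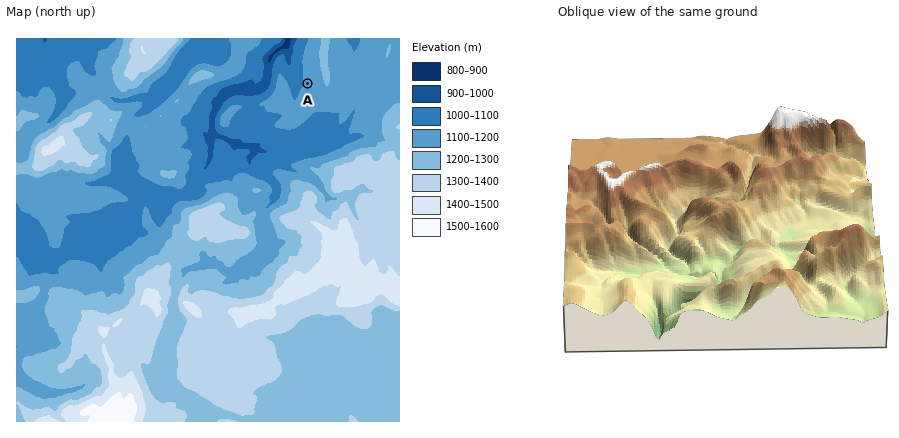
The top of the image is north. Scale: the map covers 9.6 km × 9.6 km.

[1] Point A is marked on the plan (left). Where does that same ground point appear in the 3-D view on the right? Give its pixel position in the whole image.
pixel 642 291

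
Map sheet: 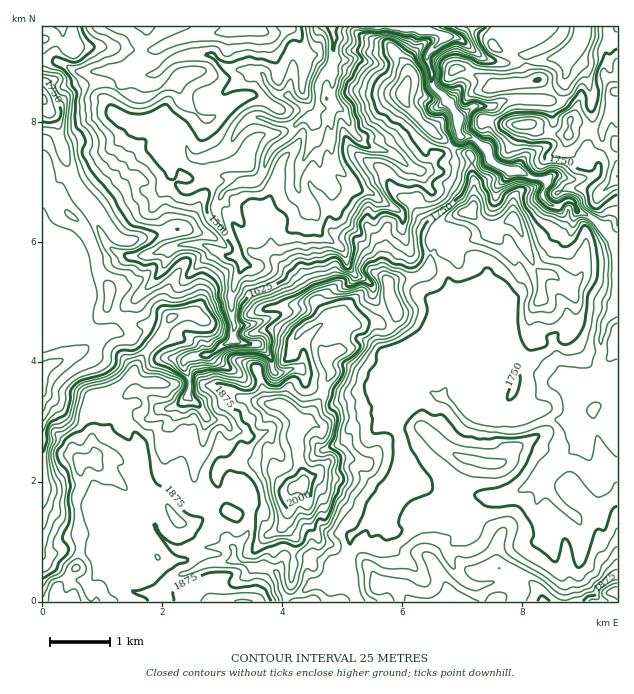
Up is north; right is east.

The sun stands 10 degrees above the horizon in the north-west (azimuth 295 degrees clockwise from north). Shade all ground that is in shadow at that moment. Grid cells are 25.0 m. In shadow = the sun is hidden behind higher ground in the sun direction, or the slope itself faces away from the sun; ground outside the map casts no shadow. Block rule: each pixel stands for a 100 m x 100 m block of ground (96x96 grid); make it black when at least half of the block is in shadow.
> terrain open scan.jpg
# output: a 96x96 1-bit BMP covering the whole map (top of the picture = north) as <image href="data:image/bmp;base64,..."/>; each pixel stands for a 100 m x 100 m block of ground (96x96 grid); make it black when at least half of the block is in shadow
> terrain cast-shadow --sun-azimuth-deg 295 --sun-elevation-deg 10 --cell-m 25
<image width="96" height="96" href="data:image/bmp;base64,Qk2+BAAAAAAAAD4AAAAoAAAAYAAAAGAAAAABAAEAAAAAAIAEAAATCwAAEwsAAAIAAAAAAAAA////AAAAAAAAAAAAB4AAAAAAAAACAAAAB7gAAAAAAAAAAAAAAz4AAAAAAAAAAAAAAj8AAAAAAAADgAAAwD8AAAAAAAADgAAAAD8AAAAAAAAAAABgDRPAAAAAAAAAAAACHR/gAAAAAAAAAAAADD/wAAAAAAAAAAAAB7/8AAAEAAAAAAAAA7//gAAAAAAAAAAAAP//4AAAAAAAAAAAAH//4AAAAAAAAAAAAH//4AAAAAAAAAAAAH//4AAAAAAAAAAAAH//4AAAAAAAAAAAAC//4AAAAAADAAAAAA//4AAAAAABAAAAAA//4AAAAAABAAAAAA//wAAAAAAAAAAAAA//gAAAAAAAAAAAAAP/wAADwAAAACAAAAH5wAADwAAAAGAAAAjwwAAAAAAAAGAAAB5/gAAAAAAAAGAAAB//gAAAAAAAACAAAB//AAAAAAAAAAAgAB3/AAAAAAAAAAAgAAH/AAAAAAAAAAAgAAH/AAAAAAAAAAAgAAD/AAAAMAAAADAgAAP/AAAACAAAAH8AAAP/gAAAAAAAAA/AAAH/4AAAAAAAAAfAAAH/4AAAAAAAAAfAAAH/4AAAAAAAAAGABgD/+AAAAAAAAAEABwD/+AAAAAAAAMMADwB/+AAAAAAAAPMABuD/+AAAAAgAAH/wADD/+AAAABgAAD/8AAA//AAAAAgAAD//wAAP/wAAAAgAAAxv+AAf/4AAABwAAAwP0AAf/8AAADwAAAcPwAAHP+AAADwAAAcPwAAAH8AAAD4AAAAPgAAAD4AAAD8AAAAPgAAADwAAAD8ADAAfgAAIHwAABH8ADwAfgAAOHwAAAH8AA4APgAAGPwAAAH8AAcAPgABgPAAAAH8AAOMHgAAwOAAAAD8AADGDgAAAAAAAAB8AABDBgAAgAAAAAB8AAADgAABgAAAAAB8AAPhwAAAAAAAAMB8AM/wBgAAAAAAAMB8AYf/5AAAAAAAAeB8AYH/jAAAAAAAAeB8AwADGAAAAIAAA+B4AgAAEAAAAMAAA8BgAAAA8AAAAEAAB8AAAAAA8AAAAAADh+IYAAAA8AAAAAADx/ocAAAAcAAAAAADx/4cAAAAcAAAAAABx+4cAAAAOAAAAAABw+AMAACAHAAAAAAD4MAAAAAAAAGAAAAD8CAADgAAAGCAAAADfPgAH4AAAHCAAAAD/HgAH4AAAHHAAAAD3hgAP8AAADDAAAADjgAAP/wAADjgAAADBgCAP/wAAB5gAAB6AOOIf/wADA9gAAB8gMOIf/gADgMgAAD5gAEIf/gADwCAAAD4AGAB//AAD+PgAAJ4AAAA/+DAB+HAAAf4AAGB/+HgA8AYAA/+AADB/8DgAAA4AB/24ADB/4AgAAI4AB/geACB/gAAAAM4AB/wGBgB+AAAACM+AA8wAHgAcAAAAAM+AA8wADgAP8AAAAM+AA8AAAAAH8AAAAAfAA8AAAAAH8AAAAAfAA4AAEAADwAAAAMOAA8AAH4BAAAAAAcGAAeAAB8AAAAAAAc+AAOAAA8ADgAAAAd+AAAAAAcADAAAAADwAAAAAAcA="/>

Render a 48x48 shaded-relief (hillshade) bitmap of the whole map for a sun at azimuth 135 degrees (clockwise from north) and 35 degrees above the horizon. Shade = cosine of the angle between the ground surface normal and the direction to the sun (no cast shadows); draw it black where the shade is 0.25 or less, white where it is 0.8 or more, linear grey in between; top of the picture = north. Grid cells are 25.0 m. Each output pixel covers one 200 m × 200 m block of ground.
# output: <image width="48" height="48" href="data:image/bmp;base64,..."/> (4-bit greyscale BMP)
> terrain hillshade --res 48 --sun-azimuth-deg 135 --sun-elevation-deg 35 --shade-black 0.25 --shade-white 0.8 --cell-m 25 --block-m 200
<image width="48" height="48" href="data:image/bmp;base64,Qk32BAAAAAAAAHYAAAAoAAAAMAAAADAAAAABAAQAAAAAAIAEAAATCwAAEwsAABAAAAAAAAAAAAAAABEREQAiIiIAMzMzAERERABVVVUAZmZmAHd3dwCIiIgAmZmZAKqqqgC7u7sAzMzMAN3d3QDu7u4A////AFeJmZmqd4iGVprKeHiImHd3d3eId2UxIzaqiZmrl2eIdYm8qYdniId3iIiId3dSACJ7qZiauoZ4mYmMy6hmd3iIh4mYh4h1IVRZqZiJqqmYi7urzLhmd3eIhmeIeIiGVGZpqZmJmqqqiMzMzMp3dmaJh2eZmYmXZUV5qZmZmqqqlnvd3cqIh2Z4mHebqZiXZkRpqZmZmaqqp1fN7uupiIiImYZ6qZiYd1RpmZmYmIiJmFat7/25mIiJmYd4mYmYd0NqqZqZiYiImFWd3/7KmIiImZmImYmZh0RZqZqZiZiZmFRq3u7cqYiImqu6mIiZiEVpuqqpmYeamGVGnN3MupmZmqvMuoiIiCV4qpmqmZd4mHZneMurypmZmZmsy5iIiANniZmqmZdndmZ6upuYqpiYh3d5u6mIiQBGeIiaiJdmZmZ6ztqoiYiZh2ZmiqqYiSEmeZiIhodnd4dpvPyqiHiJmIiIiKqZmTEVeJqphWd4iJmHmsyqqHeImZmqqqqZmUMUiIm8ylZ4dmeHe8upmYeImZmZmaqYmUQRV5qr3XVmVUJXa+26mZiZmIiJqZmYiVQgAUmHiGA0RnM2ae/KqZiZmZiJq6qpiYZUMRWXdjABJGh3aN/rqZiImZmZq7qrmbqHZDKMzbcQABN6d7/+upmIiJmZq7u7mKqphlRK3e/lEyBJh5zv7bqZiIiYmqq7lpmZmXdVvL38ZmIFh4rN3+ypmIiImrm8ppmYmpdkeqvLVWQRV4mqrOypmYiHm7q8yJmYeqdURGq5ElZCNWiXiruqmZiHarvM3JmYeLtkUzfLIAEQFEJleruqqpmIWLvN3ZmYd5umV0WsURARADIkWbu6qqmZd6mt3ZmYiHeIWIV6hUMjITITRneqqqmZh4ib3ZmYmaqIVIiJiHVDMjMSRlV6qqqZqHd6zZmZqrzcuJqpl4dUREQkZ1V5mqqpqodpvJmampmrvLupiImGZUNEd1R5mZqqqpdYrJmZqphmaKqIeImYdlIkZ1I3mpaKqWZHuYmZqamGVXqXeImZh2MTR2MQObU4p2ZnvJmZmaqod3q2ZnmYiHU0VndAApcWyYl2vqmZmZqqiYm6dlmoiIdld2ZkEokAe1eWa6mqmZmamZmrumeoeIh3d3ZlNGhzW5aIVJq6qIiJmZiIrJWpaHdlaIh2V4e6etuqhYq8uYiZmaqnesZ7dlZWZ4m5JKiNt4u6qJqrupiZmZrKeLp4hlV3iImtY5h7y4m6q83KqZmZmZrNp4u4hmR4mYibgnhYq4epit7suqq6mZms25rLl2VHmap4shQiRVOIaMvty6rMqqmJvLqsuWVFebyoiIhlVmFXVru8ypmaq7uoiauLyENERq6shpu6q6U2U3qqqpiHebu6mYq62jATM4yHuFVnirgzVXnMuqqpdnmruqqq3WEjNHlwZ1VVZolTRqm93LqaupmbzLu6vYQ0VnpQA2aHibpkRbmaqqqIm7u7y8zLmoMxE0iSEziod62URqmah4iHeKq7vMzdqHRCABJmRlaZh2y1Rg=="/>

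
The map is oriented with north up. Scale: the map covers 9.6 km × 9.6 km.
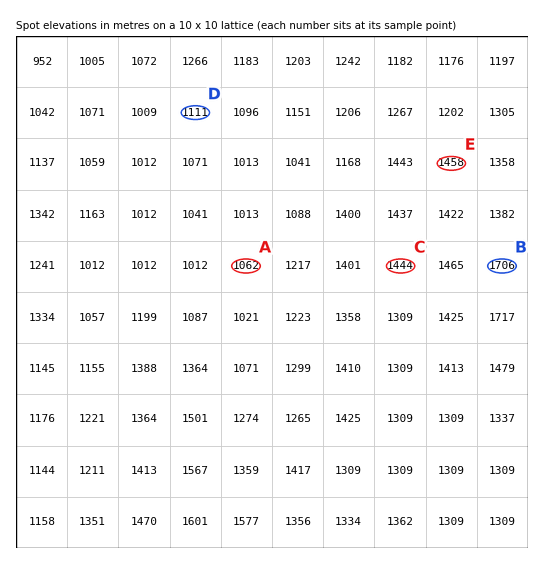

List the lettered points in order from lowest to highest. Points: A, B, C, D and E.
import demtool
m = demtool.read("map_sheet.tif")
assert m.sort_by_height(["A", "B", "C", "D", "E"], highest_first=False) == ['A', 'D', 'C', 'E', 'B']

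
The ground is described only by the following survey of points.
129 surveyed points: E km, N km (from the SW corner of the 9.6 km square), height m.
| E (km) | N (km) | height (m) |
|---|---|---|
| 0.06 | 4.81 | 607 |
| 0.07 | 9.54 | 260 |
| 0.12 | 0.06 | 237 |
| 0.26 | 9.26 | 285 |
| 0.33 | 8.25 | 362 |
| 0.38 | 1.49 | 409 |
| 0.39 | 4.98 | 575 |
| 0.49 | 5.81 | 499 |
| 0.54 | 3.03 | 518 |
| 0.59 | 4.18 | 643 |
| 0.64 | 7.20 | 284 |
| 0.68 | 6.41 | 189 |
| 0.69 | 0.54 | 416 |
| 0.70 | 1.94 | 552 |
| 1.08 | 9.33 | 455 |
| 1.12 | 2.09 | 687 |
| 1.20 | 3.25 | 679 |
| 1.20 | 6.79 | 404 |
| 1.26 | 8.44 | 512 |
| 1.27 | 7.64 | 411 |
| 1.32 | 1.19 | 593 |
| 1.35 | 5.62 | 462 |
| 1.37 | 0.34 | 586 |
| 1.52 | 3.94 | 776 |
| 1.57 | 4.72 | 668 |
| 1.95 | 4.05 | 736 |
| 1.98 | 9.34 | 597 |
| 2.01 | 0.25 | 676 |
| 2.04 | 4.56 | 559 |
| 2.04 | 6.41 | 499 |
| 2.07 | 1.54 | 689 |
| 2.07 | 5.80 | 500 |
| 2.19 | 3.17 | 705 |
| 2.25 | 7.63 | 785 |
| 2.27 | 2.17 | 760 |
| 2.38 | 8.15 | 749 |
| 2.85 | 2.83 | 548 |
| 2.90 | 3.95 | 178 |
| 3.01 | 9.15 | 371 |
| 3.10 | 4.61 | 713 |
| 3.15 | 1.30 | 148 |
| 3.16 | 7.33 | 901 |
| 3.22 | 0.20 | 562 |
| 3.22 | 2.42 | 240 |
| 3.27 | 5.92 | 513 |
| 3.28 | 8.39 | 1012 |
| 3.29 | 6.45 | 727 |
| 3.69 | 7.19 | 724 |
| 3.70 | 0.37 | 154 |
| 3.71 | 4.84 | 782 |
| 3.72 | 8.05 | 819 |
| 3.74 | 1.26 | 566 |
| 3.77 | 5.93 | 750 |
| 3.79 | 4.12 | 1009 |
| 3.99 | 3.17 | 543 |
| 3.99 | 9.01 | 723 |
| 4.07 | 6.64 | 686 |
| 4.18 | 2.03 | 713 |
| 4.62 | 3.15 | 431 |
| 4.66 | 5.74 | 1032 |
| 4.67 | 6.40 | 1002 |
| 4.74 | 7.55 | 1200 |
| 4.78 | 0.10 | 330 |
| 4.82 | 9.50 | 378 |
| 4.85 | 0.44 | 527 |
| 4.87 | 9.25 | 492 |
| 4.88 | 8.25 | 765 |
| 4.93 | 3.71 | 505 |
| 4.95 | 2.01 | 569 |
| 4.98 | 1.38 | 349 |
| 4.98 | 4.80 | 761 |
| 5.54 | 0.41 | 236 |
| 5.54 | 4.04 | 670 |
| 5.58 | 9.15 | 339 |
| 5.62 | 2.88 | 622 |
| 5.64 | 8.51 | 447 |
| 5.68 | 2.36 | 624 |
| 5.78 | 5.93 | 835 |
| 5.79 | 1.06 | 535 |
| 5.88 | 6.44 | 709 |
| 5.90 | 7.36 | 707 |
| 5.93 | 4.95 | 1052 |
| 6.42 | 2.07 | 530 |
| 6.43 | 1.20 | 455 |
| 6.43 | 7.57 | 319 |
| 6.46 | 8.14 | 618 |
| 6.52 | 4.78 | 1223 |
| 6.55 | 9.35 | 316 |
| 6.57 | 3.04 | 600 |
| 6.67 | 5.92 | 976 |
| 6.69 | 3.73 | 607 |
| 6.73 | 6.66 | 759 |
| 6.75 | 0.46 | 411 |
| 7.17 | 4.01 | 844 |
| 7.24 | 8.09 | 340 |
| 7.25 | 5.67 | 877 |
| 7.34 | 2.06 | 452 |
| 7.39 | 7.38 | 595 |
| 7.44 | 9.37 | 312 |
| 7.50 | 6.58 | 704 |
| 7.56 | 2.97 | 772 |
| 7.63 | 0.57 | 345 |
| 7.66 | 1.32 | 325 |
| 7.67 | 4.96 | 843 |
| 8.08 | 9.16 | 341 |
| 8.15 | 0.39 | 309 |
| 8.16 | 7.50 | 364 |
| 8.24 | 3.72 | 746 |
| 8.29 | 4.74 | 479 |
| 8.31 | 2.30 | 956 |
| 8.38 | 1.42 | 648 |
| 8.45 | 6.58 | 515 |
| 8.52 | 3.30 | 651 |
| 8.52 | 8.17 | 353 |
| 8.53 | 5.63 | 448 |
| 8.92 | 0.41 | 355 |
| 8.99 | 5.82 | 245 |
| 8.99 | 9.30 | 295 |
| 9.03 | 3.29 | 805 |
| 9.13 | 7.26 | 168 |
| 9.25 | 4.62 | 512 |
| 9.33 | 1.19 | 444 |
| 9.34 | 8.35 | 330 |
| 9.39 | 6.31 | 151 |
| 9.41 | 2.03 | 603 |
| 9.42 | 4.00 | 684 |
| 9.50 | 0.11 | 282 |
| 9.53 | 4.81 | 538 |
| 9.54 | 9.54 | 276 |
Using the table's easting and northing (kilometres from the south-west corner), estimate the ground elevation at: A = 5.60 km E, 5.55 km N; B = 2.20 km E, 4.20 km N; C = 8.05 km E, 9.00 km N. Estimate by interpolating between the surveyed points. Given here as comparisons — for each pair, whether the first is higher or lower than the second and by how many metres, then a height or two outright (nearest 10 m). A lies higher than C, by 450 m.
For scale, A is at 840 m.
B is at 590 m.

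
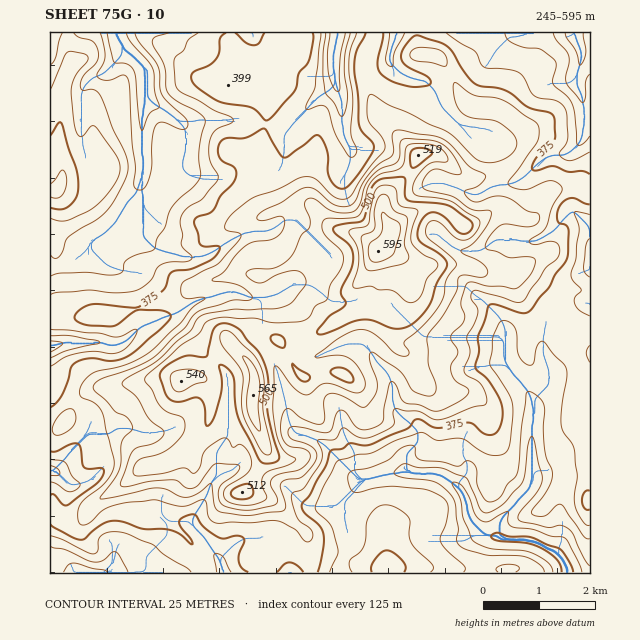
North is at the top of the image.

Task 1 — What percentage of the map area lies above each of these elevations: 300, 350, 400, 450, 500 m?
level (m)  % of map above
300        95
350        71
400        37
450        20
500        7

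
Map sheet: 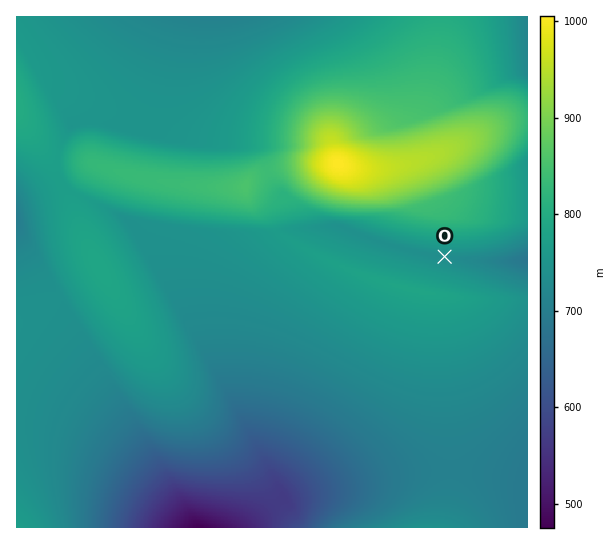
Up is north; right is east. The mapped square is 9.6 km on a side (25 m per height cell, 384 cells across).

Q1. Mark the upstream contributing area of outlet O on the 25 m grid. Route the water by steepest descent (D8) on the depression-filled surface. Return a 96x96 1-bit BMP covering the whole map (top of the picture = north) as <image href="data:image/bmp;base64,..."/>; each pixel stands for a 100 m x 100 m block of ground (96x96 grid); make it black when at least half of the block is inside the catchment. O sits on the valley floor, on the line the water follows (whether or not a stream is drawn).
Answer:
<image width="96" height="96" href="data:image/bmp;base64,Qk2+BAAAAAAAAD4AAAAoAAAAYAAAAGAAAAABAAEAAAAAAIAEAAATCwAAEwsAAAIAAAAAAAAA////AAAAAAAAAAAAAAAAAAAAAAAAAAAAAAAAAAAAAAAAAAAAAAAAAAAAAAAAAAAAAAAAAAAAAAAAAAAAAAAAAAAAAAAAAAAAAAAAAAAAAAAAAAAAAAAAAAAAAAAAAAAAAAAAAAAAAAAAAAAAAAAAAAAAAAAAAAAAAAAAAAAAAAAAAAAAAAAAAAAAAAAAAAAAAAAAAAAAAAAAAAAAAAAAAAAAAAAAAAAAAAAAAAAAAAAAAAAAAAAAAAAAAAAAAAAAAAAAAAAAAAAAAAAAAAAAAAAAAAAAAAAAAAAAAAAAAAAAAAAAAAAAAAAAAAAAAAAAAAAAAAAAAAAAAAAAAAAAAAAAAAAAAAAAAAAAAAAAAAAAAAAAAAAAAAAAAAAAAAAAAAAAAAAAAAAAAAAAAAAAAAAAAAAAAAAAAAAAAAAAAAAAAAAAAAAAAAAAAAAAAAAAAAAAAAAAAAAAAAAAAAAAAAAAAAAAAAAAAAAAAAAAAAAAAAAAAAAAAAAAAAAAAAAAAAAAAAAAAAAAAAAAAAAAAAAAAAAAAAAAAAAAAAAAAAAAAAAAAAAAAAAAAAAAAAAAAAAAAAAAAAAAAAAAAAAAAAAAAAAAAAAAAAAAAAAAAAAAAAAAAAAAAAAAAAAAAAAAAAAAAAAAAAAAAAAAAAAAAAAAAAAAAAAAAAAAAAAAAAAAAAAAAAAAAAAAAAAAAAAAAAAAAAAAAAAAAAAAAAAAAAAfAAAAAAAAAAAAAAH/AAAAAAAAAAAAAA//AAAAAAAAAAAAAH//AAAAAAAAAAAAA///AAAAAAAAAAAAD///AAAAAAAAAAAAP///AAAAAAAAAAAA////gAAAAAAAAAAD////gAAAAAAAAAAP////gAAAAAAAAAA/////gAAAAAAAAAB/////gAAAAAAAAAB/////gAAAAAAAAAB/////gAAAAAAAAAB/////AAAAAAAAAAB/////AAAAAAAAAAD////+AAAAAAAAAAH////8AAAAAAAAAAP////8AAAAAAAAAB/////8AAAAAAAAAB/////8AAAAAAAAAA/////4AAAAAAAAAAP////wAAAAAAAAAAAB///gAAAAAAAAAAAAAAAAAAAAAAAAAAAAAAAAAAAAAAAAAAAAAAAAAAAAAAAAAAAAAAAAAAAAAAAAAAAAAAAAAAAAAAAAAAAAAAAAAAAAAAAAAAAAAAAAAAAAAAAAAAAAAAAAAAAAAAAAAAAAAAAAAAAAAAAAAAAAAAAAAAAAAAAAAAAAAAAAAAAAAAAAAAAAAAAAAAAAAAAAAAAAAAAAAAAAAAAAAAAAAAAAAAAAAAAAAAAAAAAAAAAAAAAAAAAAAAAAAAAAAAAAAAAAAAAAAAAAAAAAAAAAAAAAAAAAAAAAAAAAAAAAAAAAAAAAAAAAAAAAAAAAAAAAAAAAAAAAAAAAAAAAAAAAAAAAAAAAAAAAAAAAAAAAAAAAAAAAAAAAAAAAAAAAAAAAAAAAAAAAAAAAAAAAAAAAAAAAAAAAAAAAAAAAAAAAAAAAAAAAAAAAAAAAAAA="/>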